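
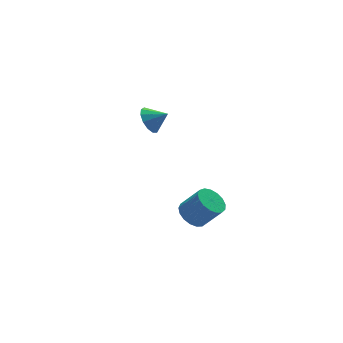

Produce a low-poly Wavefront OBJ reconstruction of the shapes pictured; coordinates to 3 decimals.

v -0.503 4.25 0.264
v 0.005 4.148 -0.52
v 0.363 3.71 0.896
v 0.144 4.614 -0.312
v 0.078 4.965 0.079
v -0.173 5.089 0.529
v -0.528 4.947 0.895
v -0.876 4.583 1.06
v -1.105 4.113 0.973
v -1.143 3.687 0.661
v -0.978 3.44 0.223
v -0.662 3.449 -0.202
v -0.296 3.713 -0.479
v -0.959 -2.501 -2.823
v -0.192 -2.565 -3.345
v 0.645 -3.184 -2.039
v -0.121 -3.119 -1.517
v -0.166 -2.158 -3.168
v 0.671 -2.776 -1.862
v -0.322 -1.829 -2.913
v 0.515 -2.447 -1.606
v -0.624 -1.653 -2.636
v 0.213 -2.272 -1.33
v -1.003 -1.672 -2.403
v -0.166 -2.291 -1.097
v -1.371 -1.881 -2.265
v -0.534 -2.5 -0.959
v -1.645 -2.232 -2.256
v -0.808 -2.85 -0.95
v -1.762 -2.644 -2.376
v -0.924 -3.263 -1.07
v -1.694 -3.024 -2.599
v -0.857 -3.642 -1.293
v -1.458 -3.283 -2.873
v -0.621 -3.902 -1.567
v -1.108 -3.364 -3.136
v -0.271 -3.982 -1.83
v -0.723 -3.247 -3.327
v 0.114 -3.865 -2.021
v -0.393 -2.958 -3.402
v 0.444 -3.577 -2.096
f 2 1 4
f 2 4 3
f 4 1 5
f 4 5 3
f 5 1 6
f 5 6 3
f 6 1 7
f 6 7 3
f 7 1 8
f 7 8 3
f 8 1 9
f 8 9 3
f 9 1 10
f 9 10 3
f 10 1 11
f 10 11 3
f 11 1 12
f 11 12 3
f 12 1 13
f 12 13 3
f 13 1 2
f 13 2 3
f 15 14 18
f 15 18 16
f 16 18 19
f 16 19 17
f 18 14 20
f 18 20 19
f 19 20 21
f 19 21 17
f 20 14 22
f 20 22 21
f 21 22 23
f 21 23 17
f 22 14 24
f 22 24 23
f 23 24 25
f 23 25 17
f 24 14 26
f 24 26 25
f 25 26 27
f 25 27 17
f 26 14 28
f 26 28 27
f 27 28 29
f 27 29 17
f 28 14 30
f 28 30 29
f 29 30 31
f 29 31 17
f 30 14 32
f 30 32 31
f 31 32 33
f 31 33 17
f 32 14 34
f 32 34 33
f 33 34 35
f 33 35 17
f 34 14 36
f 34 36 35
f 35 36 37
f 35 37 17
f 36 14 38
f 36 38 37
f 37 38 39
f 37 39 17
f 38 14 40
f 38 40 39
f 39 40 41
f 39 41 17
f 40 14 15
f 40 15 41
f 41 15 16
f 41 16 17



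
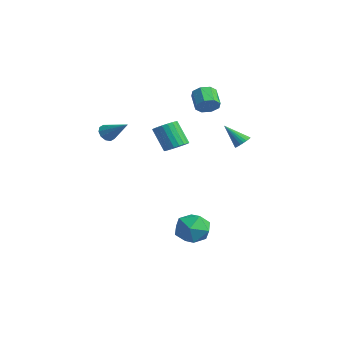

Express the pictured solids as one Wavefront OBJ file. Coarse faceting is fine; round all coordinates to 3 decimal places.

v -0.967 -4.3 2.704
v -0.624 -4.256 2.202
v 0.347 -3.7 3.656
v -0.806 -3.929 2.247
v -1.049 -3.744 2.467
v -1.262 -3.771 2.778
v -1.362 -4 3.06
v -1.311 -4.343 3.206
v -1.129 -4.67 3.161
v -0.885 -4.856 2.941
v -0.673 -4.829 2.631
v -0.573 -4.6 2.349
v -2.088 0.688 0.31
v -1.567 1.107 0.711
v -2.471 0.831 2.172
v -2.992 0.412 1.77
v -1.781 1.334 0.622
v -2.685 1.057 2.083
v -2.048 1.449 0.478
v -2.952 1.172 1.939
v -2.322 1.432 0.305
v -3.226 1.156 1.766
v -2.556 1.287 0.134
v -3.46 1.011 1.594
v -2.708 1.038 -0.008
v -3.612 0.762 1.453
v -2.754 0.729 -0.095
v -3.658 0.453 1.366
v -2.684 0.413 -0.111
v -3.588 0.136 1.35
v -2.511 0.144 -0.055
v -3.415 -0.132 1.406
v -2.265 -0.031 0.064
v -3.169 -0.307 1.525
v -1.989 -0.081 0.225
v -2.893 -0.357 1.686
v -1.729 0.002 0.402
v -2.633 -0.275 1.863
v -1.532 0.203 0.562
v -2.436 -0.073 2.023
v -1.431 0.488 0.679
v -2.334 0.212 2.139
v -1.443 0.808 0.731
v -2.347 0.532 2.192
v 2.774 2.136 2.029
v 3.239 1.91 2.217
v 1.966 1.424 3.171
v 3.234 2.094 2.328
v 3.159 2.284 2.393
v 3.025 2.451 2.403
v 2.853 2.571 2.357
v 2.669 2.625 2.26
v 2.501 2.604 2.128
v 2.375 2.512 1.981
v 2.309 2.363 1.841
v 2.314 2.179 1.73
v 2.389 1.989 1.665
v 2.523 1.821 1.655
v 2.694 1.702 1.701
v 2.878 1.648 1.798
v 3.046 1.669 1.93
v 3.173 1.761 2.077
v -2.234 2.816 3.088
v -1.951 2.417 3.669
v -2.962 2.725 4.373
v -3.246 3.124 3.792
v -1.778 2.972 3.675
v -2.789 3.28 4.379
v -1.872 3.436 3.337
v -2.883 3.744 4.041
v -2.178 3.536 2.853
v -3.189 3.845 3.557
v -2.518 3.215 2.507
v -3.529 3.523 3.211
v -2.691 2.66 2.501
v -3.702 2.968 3.205
v -2.597 2.196 2.839
v -3.608 2.504 3.543
v -2.291 2.095 3.323
v -3.302 2.404 4.027
v 1.893 -0.344 -4.402
v 2.999 -0.287 -4.769
v 2.381 -1.653 -3.131
v 3.487 -1.596 -3.498
v 3.016 -0.695 -2.925
v 2.714 0.114 -3.711
v 2.666 -2.054 -4.189
v 2.364 -1.245 -4.975
v 3.477 -1.344 -4.638
v 3.693 -0.505 -3.856
v 1.687 -1.435 -4.044
v 1.903 -0.596 -3.262
f 2 1 4
f 2 4 3
f 4 1 5
f 4 5 3
f 5 1 6
f 5 6 3
f 6 1 7
f 6 7 3
f 7 1 8
f 7 8 3
f 8 1 9
f 8 9 3
f 9 1 10
f 9 10 3
f 10 1 11
f 10 11 3
f 11 1 12
f 11 12 3
f 12 1 2
f 12 2 3
f 14 13 17
f 14 17 15
f 15 17 18
f 15 18 16
f 17 13 19
f 17 19 18
f 18 19 20
f 18 20 16
f 19 13 21
f 19 21 20
f 20 21 22
f 20 22 16
f 21 13 23
f 21 23 22
f 22 23 24
f 22 24 16
f 23 13 25
f 23 25 24
f 24 25 26
f 24 26 16
f 25 13 27
f 25 27 26
f 26 27 28
f 26 28 16
f 27 13 29
f 27 29 28
f 28 29 30
f 28 30 16
f 29 13 31
f 29 31 30
f 30 31 32
f 30 32 16
f 31 13 33
f 31 33 32
f 32 33 34
f 32 34 16
f 33 13 35
f 33 35 34
f 34 35 36
f 34 36 16
f 35 13 37
f 35 37 36
f 36 37 38
f 36 38 16
f 37 13 39
f 37 39 38
f 38 39 40
f 38 40 16
f 39 13 41
f 39 41 40
f 40 41 42
f 40 42 16
f 41 13 43
f 41 43 42
f 42 43 44
f 42 44 16
f 43 13 14
f 43 14 44
f 44 14 15
f 44 15 16
f 46 45 48
f 46 48 47
f 48 45 49
f 48 49 47
f 49 45 50
f 49 50 47
f 50 45 51
f 50 51 47
f 51 45 52
f 51 52 47
f 52 45 53
f 52 53 47
f 53 45 54
f 53 54 47
f 54 45 55
f 54 55 47
f 55 45 56
f 55 56 47
f 56 45 57
f 56 57 47
f 57 45 58
f 57 58 47
f 58 45 59
f 58 59 47
f 59 45 60
f 59 60 47
f 60 45 61
f 60 61 47
f 61 45 62
f 61 62 47
f 62 45 46
f 62 46 47
f 64 63 67
f 64 67 65
f 65 67 68
f 65 68 66
f 67 63 69
f 67 69 68
f 68 69 70
f 68 70 66
f 69 63 71
f 69 71 70
f 70 71 72
f 70 72 66
f 71 63 73
f 71 73 72
f 72 73 74
f 72 74 66
f 73 63 75
f 73 75 74
f 74 75 76
f 74 76 66
f 75 63 77
f 75 77 76
f 76 77 78
f 76 78 66
f 77 63 79
f 77 79 78
f 78 79 80
f 78 80 66
f 79 63 64
f 79 64 80
f 80 64 65
f 80 65 66
f 81 92 86
f 81 86 82
f 81 82 88
f 81 88 91
f 81 91 92
f 82 86 90
f 86 92 85
f 92 91 83
f 91 88 87
f 88 82 89
f 84 90 85
f 84 85 83
f 84 83 87
f 84 87 89
f 84 89 90
f 85 90 86
f 83 85 92
f 87 83 91
f 89 87 88
f 90 89 82



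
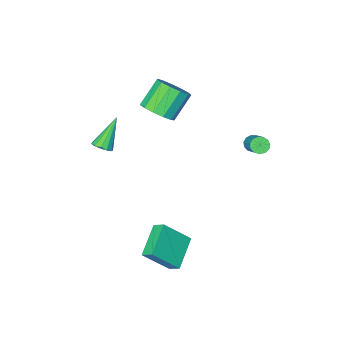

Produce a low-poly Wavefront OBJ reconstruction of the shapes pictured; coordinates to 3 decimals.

v 2.49 -3.447 0.446
v 2.818 -3.032 0.807
v 1.25 -3.913 2.114
v 2.548 -2.845 0.658
v 2.259 -2.85 0.442
v 2.044 -3.044 0.227
v 1.971 -3.366 0.082
v 2.062 -3.713 0.053
v 2.29 -3.976 0.149
v 2.581 -4.071 0.339
v 2.843 -3.968 0.563
v 2.994 -3.699 0.751
v 2.985 -3.35 0.841
v -0.517 -2.599 2.716
v 0.209 -3.175 3.27
v -1.077 -3.497 4.618
v -1.803 -2.921 4.064
v 0.264 -2.6 3.461
v -1.021 -2.922 4.809
v 0.072 -2.024 3.415
v -1.213 -2.347 4.763
v -0.308 -1.631 3.148
v -1.593 -1.954 4.495
v -0.754 -1.545 2.743
v -2.039 -1.868 4.091
v -1.125 -1.794 2.329
v -2.41 -2.116 3.677
v -1.303 -2.298 2.039
v -2.588 -2.62 3.387
v -1.232 -2.898 1.963
v -2.517 -3.22 3.311
v -0.934 -3.402 2.127
v -2.219 -3.725 3.475
v -0.504 -3.652 2.477
v -1.789 -3.974 3.825
v -0.078 -3.567 2.904
v -1.363 -3.89 4.251
v 2.97 4.27 -3.548
v 1.539 3.127 -2.719
v 2.737 4.914 -3.062
v 1.306 3.771 -2.233
v 4.274 3.669 -2.127
v 2.843 2.526 -1.298
v 4.041 4.313 -1.641
v 2.61 3.17 -0.812
v -3.484 2.377 2.427
v -3.053 2.48 2.118
v -2.506 3.866 3.344
v -2.936 3.763 3.653
v -3.277 2.659 2.016
v -2.729 4.045 3.242
v -3.566 2.748 2.044
v -3.019 4.135 3.27
v -3.829 2.72 2.194
v -3.282 4.106 3.42
v -3.983 2.582 2.418
v -3.436 3.969 3.643
v -3.978 2.38 2.644
v -3.431 3.766 3.87
v -3.816 2.176 2.802
v -3.269 3.563 4.028
v -3.548 2.036 2.841
v -3.001 3.423 4.067
v -3.26 2.005 2.748
v -2.713 3.391 3.974
v -3.043 2.091 2.554
v -2.496 3.478 3.78
v -2.966 2.268 2.319
v -2.419 3.655 3.545
f 2 1 4
f 2 4 3
f 4 1 5
f 4 5 3
f 5 1 6
f 5 6 3
f 6 1 7
f 6 7 3
f 7 1 8
f 7 8 3
f 8 1 9
f 8 9 3
f 9 1 10
f 9 10 3
f 10 1 11
f 10 11 3
f 11 1 12
f 11 12 3
f 12 1 13
f 12 13 3
f 13 1 2
f 13 2 3
f 15 14 18
f 15 18 16
f 16 18 19
f 16 19 17
f 18 14 20
f 18 20 19
f 19 20 21
f 19 21 17
f 20 14 22
f 20 22 21
f 21 22 23
f 21 23 17
f 22 14 24
f 22 24 23
f 23 24 25
f 23 25 17
f 24 14 26
f 24 26 25
f 25 26 27
f 25 27 17
f 26 14 28
f 26 28 27
f 27 28 29
f 27 29 17
f 28 14 30
f 28 30 29
f 29 30 31
f 29 31 17
f 30 14 32
f 30 32 31
f 31 32 33
f 31 33 17
f 32 14 34
f 32 34 33
f 33 34 35
f 33 35 17
f 34 14 36
f 34 36 35
f 35 36 37
f 35 37 17
f 36 14 15
f 36 15 37
f 37 15 16
f 37 16 17
f 39 41 38
f 42 39 38
f 38 41 40
f 40 42 38
f 39 45 41
f 43 39 42
f 43 45 39
f 41 45 40
f 44 42 40
f 40 45 44
f 44 43 42
f 45 43 44
f 47 46 50
f 47 50 48
f 48 50 51
f 48 51 49
f 50 46 52
f 50 52 51
f 51 52 53
f 51 53 49
f 52 46 54
f 52 54 53
f 53 54 55
f 53 55 49
f 54 46 56
f 54 56 55
f 55 56 57
f 55 57 49
f 56 46 58
f 56 58 57
f 57 58 59
f 57 59 49
f 58 46 60
f 58 60 59
f 59 60 61
f 59 61 49
f 60 46 62
f 60 62 61
f 61 62 63
f 61 63 49
f 62 46 64
f 62 64 63
f 63 64 65
f 63 65 49
f 64 46 66
f 64 66 65
f 65 66 67
f 65 67 49
f 66 46 68
f 66 68 67
f 67 68 69
f 67 69 49
f 68 46 47
f 68 47 69
f 69 47 48
f 69 48 49



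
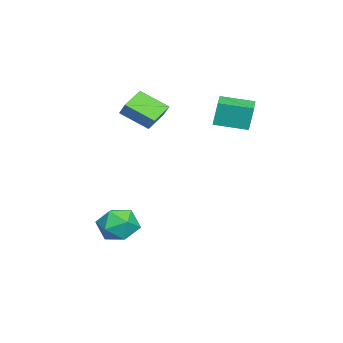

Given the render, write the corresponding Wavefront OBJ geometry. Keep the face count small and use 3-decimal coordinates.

v 2.882 -0.481 -3.504
v 3.749 -1.106 -4.023
v 2.191 -2.094 -2.717
v 3.058 -2.719 -3.236
v 3.315 -1.962 -2.357
v 3.742 -0.965 -2.843
v 2.198 -2.235 -3.897
v 2.625 -1.238 -4.383
v 3.326 -2.189 -4.266
v 4.017 -2.021 -3.314
v 1.923 -1.179 -3.426
v 2.614 -1.011 -2.474
v -4.214 -0.784 1.806
v -4.366 -2.362 2.779
v -3.715 -0.37 2.554
v -3.867 -1.948 3.528
v -2.873 -1.292 1.192
v -3.025 -2.87 2.166
v -2.374 -0.878 1.941
v -2.526 -2.456 2.914
v -4.065 1.949 1.857
v -4.109 2.202 3.324
v -4.261 3.771 1.537
v -4.305 4.024 3.004
v -2.355 2.136 1.876
v -2.399 2.389 3.343
v -2.551 3.958 1.556
v -2.595 4.211 3.023
f 1 12 6
f 1 6 2
f 1 2 8
f 1 8 11
f 1 11 12
f 2 6 10
f 6 12 5
f 12 11 3
f 11 8 7
f 8 2 9
f 4 10 5
f 4 5 3
f 4 3 7
f 4 7 9
f 4 9 10
f 5 10 6
f 3 5 12
f 7 3 11
f 9 7 8
f 10 9 2
f 14 16 13
f 17 14 13
f 13 16 15
f 15 17 13
f 14 20 16
f 18 14 17
f 18 20 14
f 16 20 15
f 19 17 15
f 15 20 19
f 19 18 17
f 20 18 19
f 22 24 21
f 25 22 21
f 21 24 23
f 23 25 21
f 22 28 24
f 26 22 25
f 26 28 22
f 24 28 23
f 27 25 23
f 23 28 27
f 27 26 25
f 28 26 27



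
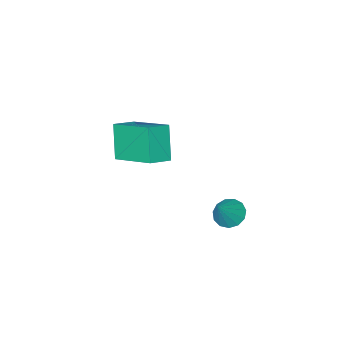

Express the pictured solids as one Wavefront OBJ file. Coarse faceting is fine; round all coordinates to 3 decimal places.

v 2.756 -2.225 -0.7
v 2.538 -0.464 0.133
v 1.896 -2.205 -0.966
v 1.678 -0.445 -0.133
v 3.162 -1.575 -1.967
v 2.944 0.185 -1.134
v 2.302 -1.556 -2.233
v 2.084 0.205 -1.4
v 1.664 2.888 -2.604
v 1.974 2.387 -2.718
v 2.376 3.132 -1.736
v 2.116 2.632 -2.904
v 2.115 2.957 -2.994
v 1.97 3.261 -2.961
v 1.727 3.446 -2.814
v 1.465 3.454 -2.601
v 1.266 3.282 -2.389
v 1.193 2.984 -2.245
v 1.269 2.656 -2.216
v 1.471 2.402 -2.309
v 1.734 2.301 -2.497
f 2 4 1
f 5 2 1
f 1 4 3
f 3 5 1
f 2 8 4
f 6 2 5
f 6 8 2
f 4 8 3
f 7 5 3
f 3 8 7
f 7 6 5
f 8 6 7
f 10 9 12
f 10 12 11
f 12 9 13
f 12 13 11
f 13 9 14
f 13 14 11
f 14 9 15
f 14 15 11
f 15 9 16
f 15 16 11
f 16 9 17
f 16 17 11
f 17 9 18
f 17 18 11
f 18 9 19
f 18 19 11
f 19 9 20
f 19 20 11
f 20 9 21
f 20 21 11
f 21 9 10
f 21 10 11



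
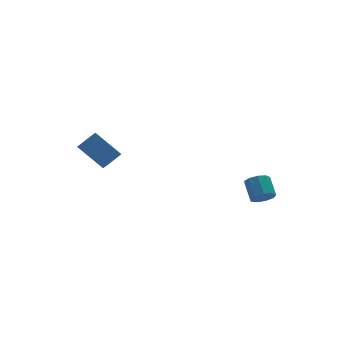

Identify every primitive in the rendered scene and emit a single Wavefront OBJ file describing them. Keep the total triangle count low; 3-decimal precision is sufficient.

v -3.443 -0.21 1.133
v -3.645 -1.001 1.793
v -4.16 0.796 2.118
v -4.362 0.005 2.778
v -2.678 -0.065 1.542
v -2.88 -0.856 2.202
v -3.395 0.941 2.527
v -3.597 0.15 3.187
v 2.051 -4.355 -0.032
v 2.597 -4.336 -0.227
v 2.776 -3.506 0.357
v 2.229 -3.525 0.552
v 2.361 -4.119 -0.461
v 2.54 -3.29 0.122
v 1.98 -4.013 -0.496
v 2.159 -3.184 0.088
v 1.632 -4.067 -0.313
v 1.811 -3.237 0.271
v 1.48 -4.255 0.002
v 1.659 -3.426 0.586
v 1.595 -4.49 0.3
v 1.774 -3.661 0.884
v 1.922 -4.662 0.443
v 2.101 -3.832 1.027
v 2.31 -4.69 0.364
v 2.489 -3.86 0.948
v 2.576 -4.561 0.099
v 2.755 -3.731 0.683
f 2 4 1
f 5 2 1
f 1 4 3
f 3 5 1
f 2 8 4
f 6 2 5
f 6 8 2
f 4 8 3
f 7 5 3
f 3 8 7
f 7 6 5
f 8 6 7
f 10 9 13
f 10 13 11
f 11 13 14
f 11 14 12
f 13 9 15
f 13 15 14
f 14 15 16
f 14 16 12
f 15 9 17
f 15 17 16
f 16 17 18
f 16 18 12
f 17 9 19
f 17 19 18
f 18 19 20
f 18 20 12
f 19 9 21
f 19 21 20
f 20 21 22
f 20 22 12
f 21 9 23
f 21 23 22
f 22 23 24
f 22 24 12
f 23 9 25
f 23 25 24
f 24 25 26
f 24 26 12
f 25 9 27
f 25 27 26
f 26 27 28
f 26 28 12
f 27 9 10
f 27 10 28
f 28 10 11
f 28 11 12



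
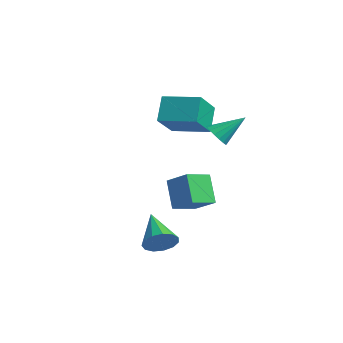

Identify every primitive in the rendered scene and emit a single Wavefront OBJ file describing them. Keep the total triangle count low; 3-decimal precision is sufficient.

v 3.096 0.496 2.094
v 3.761 0.438 1.852
v 3.584 1.724 3.146
v 3.62 0.67 1.647
v 3.359 0.861 1.545
v 3.037 0.969 1.568
v 2.729 0.968 1.712
v 2.505 0.859 1.943
v 2.417 0.667 2.208
v 2.484 0.435 2.448
v 2.691 0.218 2.606
v 2.991 0.063 2.647
v 3.315 0.008 2.561
v 3.589 0.065 2.368
v 3.75 0.22 2.112
v 3.17 -2.458 -4.014
v 3.67 -2.124 -3.385
v 1.47 -2.002 -2.906
v 3.569 -1.755 -3.692
v 3.341 -1.61 -4.101
v 3.06 -1.734 -4.482
v 2.813 -2.088 -4.715
v 2.68 -2.56 -4.725
v 2.702 -2.999 -4.509
v 2.873 -3.267 -4.136
v 3.139 -3.278 -3.724
v 3.414 -3.029 -3.404
v 3.612 -2.599 -3.278
v 1.621 -1.249 -0.878
v 2.862 -0.917 -0.144
v 1.456 0.064 -1.192
v 2.698 0.396 -0.459
v 2.522 -1.476 -2.301
v 3.764 -1.144 -1.568
v 2.358 -0.163 -2.616
v 3.599 0.169 -1.882
v -3.888 2.443 1.681
v -2.875 1.051 2.866
v -2.345 3.705 1.846
v -1.332 2.313 3.03
v -3.228 1.807 0.37
v -2.215 0.415 1.554
v -1.685 3.069 0.534
v -0.672 1.677 1.719
f 2 1 4
f 2 4 3
f 4 1 5
f 4 5 3
f 5 1 6
f 5 6 3
f 6 1 7
f 6 7 3
f 7 1 8
f 7 8 3
f 8 1 9
f 8 9 3
f 9 1 10
f 9 10 3
f 10 1 11
f 10 11 3
f 11 1 12
f 11 12 3
f 12 1 13
f 12 13 3
f 13 1 14
f 13 14 3
f 14 1 15
f 14 15 3
f 15 1 2
f 15 2 3
f 17 16 19
f 17 19 18
f 19 16 20
f 19 20 18
f 20 16 21
f 20 21 18
f 21 16 22
f 21 22 18
f 22 16 23
f 22 23 18
f 23 16 24
f 23 24 18
f 24 16 25
f 24 25 18
f 25 16 26
f 25 26 18
f 26 16 27
f 26 27 18
f 27 16 28
f 27 28 18
f 28 16 17
f 28 17 18
f 30 32 29
f 33 30 29
f 29 32 31
f 31 33 29
f 30 36 32
f 34 30 33
f 34 36 30
f 32 36 31
f 35 33 31
f 31 36 35
f 35 34 33
f 36 34 35
f 38 40 37
f 41 38 37
f 37 40 39
f 39 41 37
f 38 44 40
f 42 38 41
f 42 44 38
f 40 44 39
f 43 41 39
f 39 44 43
f 43 42 41
f 44 42 43



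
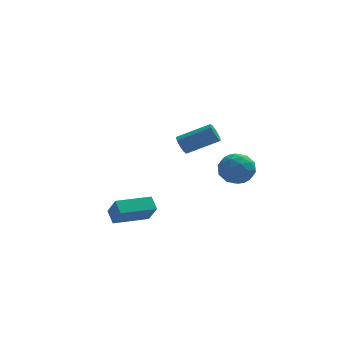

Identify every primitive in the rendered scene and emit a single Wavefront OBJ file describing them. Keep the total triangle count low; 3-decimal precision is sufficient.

v 1.633 -2.852 2.006
v 2.394 -3.544 1.666
v 0.826 -4.156 2.854
v 1.587 -4.848 2.514
v 1.836 -4.081 3.238
v 2.335 -3.276 2.714
v 0.885 -4.424 1.806
v 1.384 -3.619 1.282
v 1.932 -4.516 1.543
v 2.519 -4.304 2.428
v 0.701 -3.396 2.092
v 1.288 -3.184 2.977
v 2.084 -3.084 1.761
v 1.136 -4.616 2.759
v 1.282 -4.166 3.184
v 1.729 -4.573 2.984
v 2.05 -2.926 2.377
v 2.497 -3.333 2.177
v 2.169 -3.648 3.101
v 0.723 -4.367 2.343
v 1.17 -4.774 2.143
v 1.491 -3.127 1.536
v 1.938 -3.534 1.336
v 1.051 -4.052 1.419
v 2.26 -4.061 1.489
v 1.786 -4.828 1.988
v 1.373 -4.579 1.572
v 1.666 -4.105 1.264
v 2.605 -3.937 2.009
v 2.131 -4.703 2.508
v 2.277 -4.253 2.933
v 2.571 -3.779 2.625
v 2.334 -4.508 1.937
v 1.089 -2.997 2.012
v 0.615 -3.763 2.511
v 0.649 -3.921 1.895
v 0.943 -3.447 1.587
v 1.434 -2.872 2.532
v 0.96 -3.639 3.031
v 1.554 -3.595 3.256
v 1.847 -3.121 2.948
v 0.886 -3.192 2.583
v -4.533 -4.091 -0.695
v -4.771 -3.348 -0.172
v -4.922 -3.409 -1.842
v -5.16 -2.665 -1.318
v -2.56 -3.315 -0.902
v -2.798 -2.571 -0.378
v -2.949 -2.632 -2.048
v -3.187 -1.889 -1.525
v -0.633 3.638 0.252
v -0.39 3.265 -0.249
v 1.536 3.209 0.727
v 1.293 3.582 1.228
v -0.33 3.71 -0.341
v 1.596 3.653 0.635
v -0.412 4.121 -0.156
v 1.514 4.065 0.82
v -0.597 4.306 0.22
v 1.329 4.25 1.196
v -0.799 4.179 0.611
v 1.127 4.123 1.587
v -0.923 3.799 0.834
v 1.003 3.742 1.81
v -0.912 3.343 0.785
v 1.014 3.287 1.761
v -0.77 3.026 0.487
v 1.156 2.969 1.463
v -0.564 2.995 0.078
v 1.362 2.938 1.054
f 1 38 17
f 38 12 41
f 17 41 6
f 38 41 17
f 1 17 13
f 17 6 18
f 13 18 2
f 17 18 13
f 1 13 22
f 13 2 23
f 22 23 8
f 13 23 22
f 1 22 34
f 22 8 37
f 34 37 11
f 22 37 34
f 1 34 38
f 34 11 42
f 38 42 12
f 34 42 38
f 2 18 29
f 18 6 32
f 29 32 10
f 18 32 29
f 6 41 19
f 41 12 40
f 19 40 5
f 41 40 19
f 12 42 39
f 42 11 35
f 39 35 3
f 42 35 39
f 11 37 36
f 37 8 24
f 36 24 7
f 37 24 36
f 8 23 28
f 23 2 25
f 28 25 9
f 23 25 28
f 4 30 16
f 30 10 31
f 16 31 5
f 30 31 16
f 4 16 14
f 16 5 15
f 14 15 3
f 16 15 14
f 4 14 21
f 14 3 20
f 21 20 7
f 14 20 21
f 4 21 26
f 21 7 27
f 26 27 9
f 21 27 26
f 4 26 30
f 26 9 33
f 30 33 10
f 26 33 30
f 5 31 19
f 31 10 32
f 19 32 6
f 31 32 19
f 3 15 39
f 15 5 40
f 39 40 12
f 15 40 39
f 7 20 36
f 20 3 35
f 36 35 11
f 20 35 36
f 9 27 28
f 27 7 24
f 28 24 8
f 27 24 28
f 10 33 29
f 33 9 25
f 29 25 2
f 33 25 29
f 44 46 43
f 47 44 43
f 43 46 45
f 45 47 43
f 44 50 46
f 48 44 47
f 48 50 44
f 46 50 45
f 49 47 45
f 45 50 49
f 49 48 47
f 50 48 49
f 52 51 55
f 52 55 53
f 53 55 56
f 53 56 54
f 55 51 57
f 55 57 56
f 56 57 58
f 56 58 54
f 57 51 59
f 57 59 58
f 58 59 60
f 58 60 54
f 59 51 61
f 59 61 60
f 60 61 62
f 60 62 54
f 61 51 63
f 61 63 62
f 62 63 64
f 62 64 54
f 63 51 65
f 63 65 64
f 64 65 66
f 64 66 54
f 65 51 67
f 65 67 66
f 66 67 68
f 66 68 54
f 67 51 69
f 67 69 68
f 68 69 70
f 68 70 54
f 69 51 52
f 69 52 70
f 70 52 53
f 70 53 54



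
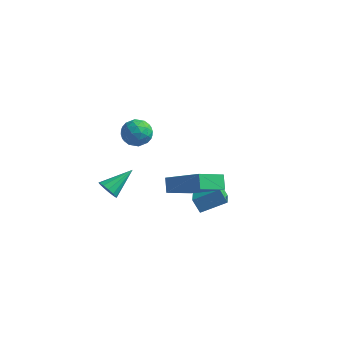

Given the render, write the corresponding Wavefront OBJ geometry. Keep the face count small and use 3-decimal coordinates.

v -1.435 3.407 -3.704
v -0.908 2.33 -3.256
v -0.313 4.224 -3.06
v 0.213 3.147 -2.611
v -0.953 3.333 -4.449
v -0.427 2.256 -4
v 0.168 4.15 -3.804
v 0.695 3.073 -3.356
v -1.012 -0.322 0.358
v 0.843 -0.395 1.404
v -0.44 1.185 -0.551
v 1.415 1.112 0.495
v -0.675 -0.832 -0.275
v 1.18 -0.905 0.771
v -0.103 0.675 -1.184
v 1.752 0.602 -0.138
v -4.022 -0.723 -1.45
v -3.538 -0.702 -1.868
v -3.378 0.643 -0.63
v -3.799 -0.495 -2.005
v -4.132 -0.362 -1.967
v -4.43 -0.343 -1.764
v -4.598 -0.445 -1.462
v -4.584 -0.635 -1.156
v -4.391 -0.854 -0.944
v -4.081 -1.031 -0.892
v -3.753 -1.11 -1.018
v -3.51 -1.067 -1.281
v -3.43 -0.915 -1.598
v -2.942 0.438 3.371
v -2.156 0.198 3.55
v -3.084 -0.638 2.55
v -2.298 -0.878 2.729
v -2.896 -0.921 3.32
v -2.807 -0.256 3.827
v -2.433 -0.184 2.273
v -2.344 0.481 2.78
v -1.841 -0.187 2.871
v -2.127 -0.642 3.518
v -3.113 0.202 2.582
v -3.399 -0.253 3.229
v -2.536 0.413 3.532
v -2.704 -0.853 2.568
v -3.055 -0.878 2.915
v -2.593 -1.019 3.02
v -2.919 0.146 3.695
v -2.457 0.005 3.8
v -2.892 -0.653 3.665
v -2.783 -0.445 2.3
v -2.321 -0.586 2.405
v -2.647 0.579 3.08
v -2.185 0.438 3.185
v -2.348 0.213 2.435
v -1.889 0.045 3.239
v -1.973 -0.588 2.756
v -2.052 -0.18 2.488
v -2 0.211 2.786
v -2.057 -0.223 3.619
v -2.141 -0.855 3.136
v -2.492 -0.88 3.484
v -2.441 -0.489 3.782
v -1.872 -0.449 3.22
v -3.099 0.415 2.964
v -3.183 -0.217 2.481
v -2.799 0.049 2.318
v -2.748 0.44 2.616
v -3.267 0.148 3.344
v -3.351 -0.485 2.861
v -3.24 -0.651 3.314
v -3.188 -0.26 3.612
v -3.368 0.009 2.88
f 2 4 1
f 5 2 1
f 1 4 3
f 3 5 1
f 2 8 4
f 6 2 5
f 6 8 2
f 4 8 3
f 7 5 3
f 3 8 7
f 7 6 5
f 8 6 7
f 10 12 9
f 13 10 9
f 9 12 11
f 11 13 9
f 10 16 12
f 14 10 13
f 14 16 10
f 12 16 11
f 15 13 11
f 11 16 15
f 15 14 13
f 16 14 15
f 18 17 20
f 18 20 19
f 20 17 21
f 20 21 19
f 21 17 22
f 21 22 19
f 22 17 23
f 22 23 19
f 23 17 24
f 23 24 19
f 24 17 25
f 24 25 19
f 25 17 26
f 25 26 19
f 26 17 27
f 26 27 19
f 27 17 28
f 27 28 19
f 28 17 29
f 28 29 19
f 29 17 18
f 29 18 19
f 30 67 46
f 67 41 70
f 46 70 35
f 67 70 46
f 30 46 42
f 46 35 47
f 42 47 31
f 46 47 42
f 30 42 51
f 42 31 52
f 51 52 37
f 42 52 51
f 30 51 63
f 51 37 66
f 63 66 40
f 51 66 63
f 30 63 67
f 63 40 71
f 67 71 41
f 63 71 67
f 31 47 58
f 47 35 61
f 58 61 39
f 47 61 58
f 35 70 48
f 70 41 69
f 48 69 34
f 70 69 48
f 41 71 68
f 71 40 64
f 68 64 32
f 71 64 68
f 40 66 65
f 66 37 53
f 65 53 36
f 66 53 65
f 37 52 57
f 52 31 54
f 57 54 38
f 52 54 57
f 33 59 45
f 59 39 60
f 45 60 34
f 59 60 45
f 33 45 43
f 45 34 44
f 43 44 32
f 45 44 43
f 33 43 50
f 43 32 49
f 50 49 36
f 43 49 50
f 33 50 55
f 50 36 56
f 55 56 38
f 50 56 55
f 33 55 59
f 55 38 62
f 59 62 39
f 55 62 59
f 34 60 48
f 60 39 61
f 48 61 35
f 60 61 48
f 32 44 68
f 44 34 69
f 68 69 41
f 44 69 68
f 36 49 65
f 49 32 64
f 65 64 40
f 49 64 65
f 38 56 57
f 56 36 53
f 57 53 37
f 56 53 57
f 39 62 58
f 62 38 54
f 58 54 31
f 62 54 58



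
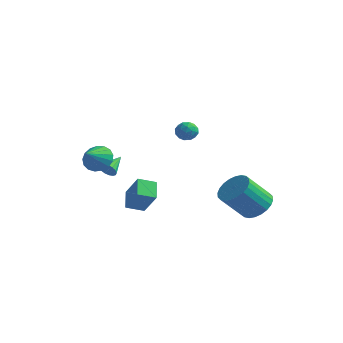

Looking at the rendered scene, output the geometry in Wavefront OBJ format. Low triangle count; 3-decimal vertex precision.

v -0.562 -2.314 -2.615
v -1.195 -1.508 -1.935
v -1.585 -2.039 -3.894
v -2.218 -1.233 -3.213
v 0.058 -1.547 -2.947
v -0.575 -0.741 -2.266
v -0.965 -1.272 -4.225
v -1.598 -0.466 -3.545
v 0.733 0.619 1.427
v 1.282 0.318 1.29
v 0.258 -0.298 1.53
v 0.807 -0.599 1.393
v 0.746 -0.28 1.946
v 1.039 0.287 1.882
v 0.501 -0.267 0.938
v 0.794 0.3 0.874
v 1.139 -0.229 0.987
v 1.29 -0.237 1.61
v 0.25 0.257 1.21
v 0.401 0.249 1.833
v 1.049 0.549 1.349
v 0.491 -0.529 1.471
v 0.454 -0.342 1.796
v 0.778 -0.518 1.715
v 0.906 0.53 1.698
v 1.229 0.354 1.617
v 0.914 0.002 2.003
v 0.311 -0.334 1.203
v 0.634 -0.51 1.122
v 0.762 0.538 1.105
v 1.086 0.362 1.024
v 0.626 0.018 0.817
v 1.288 0.051 1.091
v 1.009 -0.488 1.151
v 0.829 -0.293 0.884
v 1.001 0.04 0.846
v 1.377 0.046 1.457
v 1.098 -0.493 1.518
v 1.062 -0.306 1.843
v 1.234 0.027 1.805
v 1.293 -0.276 1.279
v 0.442 0.513 1.302
v 0.163 -0.026 1.363
v 0.306 -0.007 1.015
v 0.478 0.326 0.977
v 0.531 0.508 1.669
v 0.252 -0.031 1.729
v 0.539 -0.02 1.974
v 0.711 0.313 1.936
v 0.247 0.296 1.541
v 3.157 2.858 -4.125
v 3.785 3.333 -3.46
v 3.15 2.117 -1.991
v 2.523 1.642 -2.655
v 3.45 3.553 -3.423
v 2.816 2.337 -1.954
v 3.071 3.667 -3.493
v 2.437 2.451 -2.023
v 2.705 3.657 -3.658
v 2.071 2.441 -2.189
v 2.408 3.526 -3.895
v 1.773 2.311 -2.426
v 2.225 3.294 -4.167
v 1.59 2.078 -2.697
v 2.184 2.995 -4.432
v 1.549 1.779 -2.963
v 2.291 2.675 -4.651
v 1.656 1.459 -3.181
v 2.53 2.383 -4.789
v 1.895 1.167 -3.32
v 2.864 2.163 -4.826
v 2.23 0.947 -3.357
v 3.243 2.049 -4.757
v 2.609 0.833 -3.287
v 3.609 2.059 -4.591
v 2.975 0.843 -3.122
v 3.907 2.189 -4.354
v 3.272 0.974 -2.885
v 4.09 2.422 -4.083
v 3.455 1.206 -2.613
v 4.131 2.721 -3.817
v 3.496 1.505 -2.348
v 4.024 3.041 -3.599
v 3.389 1.825 -2.129
v -3.605 -1.788 -0.987
v -2.867 -1.437 -0.662
v -3.375 -2.992 -0.213
v -3.165 -1.318 -0.388
v -3.563 -1.307 -0.252
v -3.971 -1.406 -0.284
v -4.295 -1.592 -0.478
v -4.462 -1.824 -0.788
v -4.432 -2.047 -1.143
v -4.213 -2.211 -1.464
v -3.854 -2.278 -1.675
v -3.439 -2.233 -1.728
v -3.062 -2.086 -1.612
v -2.809 -1.871 -1.353
v -2.739 -1.636 -1.01
v -3.492 -1.157 -1.948
v -3.108 -0.966 -2.293
v -3.548 -0.003 -1.372
v -3.335 -0.915 -2.416
v -3.598 -0.92 -2.433
v -3.836 -0.979 -2.338
v -3.996 -1.079 -2.154
v -4.04 -1.196 -1.922
v -3.958 -1.305 -1.697
v -3.77 -1.379 -1.529
v -3.518 -1.403 -1.457
v -3.26 -1.37 -1.497
v -3.055 -1.288 -1.641
v -2.95 -1.176 -1.855
v -2.969 -1.06 -2.09
f 2 4 1
f 5 2 1
f 1 4 3
f 3 5 1
f 2 8 4
f 6 2 5
f 6 8 2
f 4 8 3
f 7 5 3
f 3 8 7
f 7 6 5
f 8 6 7
f 9 46 25
f 46 20 49
f 25 49 14
f 46 49 25
f 9 25 21
f 25 14 26
f 21 26 10
f 25 26 21
f 9 21 30
f 21 10 31
f 30 31 16
f 21 31 30
f 9 30 42
f 30 16 45
f 42 45 19
f 30 45 42
f 9 42 46
f 42 19 50
f 46 50 20
f 42 50 46
f 10 26 37
f 26 14 40
f 37 40 18
f 26 40 37
f 14 49 27
f 49 20 48
f 27 48 13
f 49 48 27
f 20 50 47
f 50 19 43
f 47 43 11
f 50 43 47
f 19 45 44
f 45 16 32
f 44 32 15
f 45 32 44
f 16 31 36
f 31 10 33
f 36 33 17
f 31 33 36
f 12 38 24
f 38 18 39
f 24 39 13
f 38 39 24
f 12 24 22
f 24 13 23
f 22 23 11
f 24 23 22
f 12 22 29
f 22 11 28
f 29 28 15
f 22 28 29
f 12 29 34
f 29 15 35
f 34 35 17
f 29 35 34
f 12 34 38
f 34 17 41
f 38 41 18
f 34 41 38
f 13 39 27
f 39 18 40
f 27 40 14
f 39 40 27
f 11 23 47
f 23 13 48
f 47 48 20
f 23 48 47
f 15 28 44
f 28 11 43
f 44 43 19
f 28 43 44
f 17 35 36
f 35 15 32
f 36 32 16
f 35 32 36
f 18 41 37
f 41 17 33
f 37 33 10
f 41 33 37
f 52 51 55
f 52 55 53
f 53 55 56
f 53 56 54
f 55 51 57
f 55 57 56
f 56 57 58
f 56 58 54
f 57 51 59
f 57 59 58
f 58 59 60
f 58 60 54
f 59 51 61
f 59 61 60
f 60 61 62
f 60 62 54
f 61 51 63
f 61 63 62
f 62 63 64
f 62 64 54
f 63 51 65
f 63 65 64
f 64 65 66
f 64 66 54
f 65 51 67
f 65 67 66
f 66 67 68
f 66 68 54
f 67 51 69
f 67 69 68
f 68 69 70
f 68 70 54
f 69 51 71
f 69 71 70
f 70 71 72
f 70 72 54
f 71 51 73
f 71 73 72
f 72 73 74
f 72 74 54
f 73 51 75
f 73 75 74
f 74 75 76
f 74 76 54
f 75 51 77
f 75 77 76
f 76 77 78
f 76 78 54
f 77 51 79
f 77 79 78
f 78 79 80
f 78 80 54
f 79 51 81
f 79 81 80
f 80 81 82
f 80 82 54
f 81 51 83
f 81 83 82
f 82 83 84
f 82 84 54
f 83 51 52
f 83 52 84
f 84 52 53
f 84 53 54
f 86 85 88
f 86 88 87
f 88 85 89
f 88 89 87
f 89 85 90
f 89 90 87
f 90 85 91
f 90 91 87
f 91 85 92
f 91 92 87
f 92 85 93
f 92 93 87
f 93 85 94
f 93 94 87
f 94 85 95
f 94 95 87
f 95 85 96
f 95 96 87
f 96 85 97
f 96 97 87
f 97 85 98
f 97 98 87
f 98 85 99
f 98 99 87
f 99 85 86
f 99 86 87
f 101 100 103
f 101 103 102
f 103 100 104
f 103 104 102
f 104 100 105
f 104 105 102
f 105 100 106
f 105 106 102
f 106 100 107
f 106 107 102
f 107 100 108
f 107 108 102
f 108 100 109
f 108 109 102
f 109 100 110
f 109 110 102
f 110 100 111
f 110 111 102
f 111 100 112
f 111 112 102
f 112 100 113
f 112 113 102
f 113 100 114
f 113 114 102
f 114 100 101
f 114 101 102



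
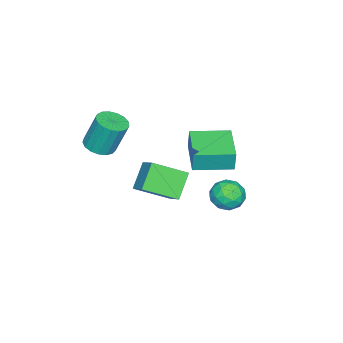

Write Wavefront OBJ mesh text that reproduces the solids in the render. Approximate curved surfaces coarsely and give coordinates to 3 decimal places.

v 0.225 4.503 -0.327
v 1.152 4.691 -0.33
v 0.528 3.009 -0.19
v 1.455 3.197 -0.193
v 0.922 3.456 0.545
v 0.735 4.38 0.46
v 0.945 3.32 -0.98
v 0.758 4.244 -1.065
v 1.597 3.96 -0.734
v 1.583 4.044 0.209
v 0.097 3.656 -0.729
v 0.083 3.74 0.214
v 0.662 4.728 -0.341
v 1.018 2.972 -0.179
v 0.705 3.124 0.254
v 1.25 3.234 0.253
v 0.416 4.545 0.124
v 0.962 4.656 0.122
v 0.827 3.93 0.636
v 0.718 3.044 -0.642
v 1.264 3.155 -0.644
v 0.43 4.466 -0.773
v 0.975 4.576 -0.774
v 0.853 3.77 -1.156
v 1.469 4.409 -0.58
v 1.647 3.531 -0.499
v 1.347 3.603 -0.962
v 1.237 4.146 -1.012
v 1.46 4.459 -0.026
v 1.639 3.58 0.055
v 1.325 3.733 0.489
v 1.215 4.275 0.439
v 1.722 4.029 -0.263
v 0.041 4.12 -0.575
v 0.22 3.241 -0.494
v 0.465 3.425 -0.959
v 0.355 3.967 -1.009
v 0.033 4.169 -0.021
v 0.211 3.291 0.06
v 0.443 3.554 0.492
v 0.333 4.097 0.442
v -0.042 3.671 -0.257
v -0.506 3.278 2.3
v -0.434 3.381 3.443
v 1.238 4.374 2.091
v 1.309 4.478 3.234
v 0.571 1.582 2.386
v 0.642 1.686 3.529
v 2.314 2.679 2.177
v 2.386 2.782 3.32
v 1.671 -2.682 1.726
v 2.181 -2.012 1.552
v 1.959 -1.368 3.379
v 1.449 -2.038 3.554
v 1.804 -1.876 1.458
v 1.582 -1.232 3.285
v 1.397 -1.924 1.426
v 1.175 -1.28 3.253
v 1.052 -2.146 1.462
v 0.83 -1.502 3.289
v 0.849 -2.491 1.559
v 0.627 -1.847 3.386
v 0.835 -2.88 1.695
v 0.613 -2.236 3.522
v 1.012 -3.223 1.837
v 0.79 -2.579 3.664
v 1.34 -3.442 1.954
v 1.118 -2.798 3.781
v 1.744 -3.487 2.019
v 1.522 -2.843 3.846
v 2.131 -3.348 2.017
v 1.909 -2.704 3.844
v 2.413 -3.056 1.949
v 2.191 -2.412 3.776
v 2.525 -2.679 1.829
v 2.303 -2.034 3.656
v 2.441 -2.302 1.686
v 2.219 -1.658 3.513
v -1.693 -2.099 -1.657
v -0.907 -1.16 -0.826
v -2.649 -0.515 -2.541
v -1.862 0.424 -1.71
v -0.498 -2.044 -2.85
v 0.289 -1.105 -2.019
v -1.453 -0.46 -3.734
v -0.667 0.479 -2.903
f 1 38 17
f 38 12 41
f 17 41 6
f 38 41 17
f 1 17 13
f 17 6 18
f 13 18 2
f 17 18 13
f 1 13 22
f 13 2 23
f 22 23 8
f 13 23 22
f 1 22 34
f 22 8 37
f 34 37 11
f 22 37 34
f 1 34 38
f 34 11 42
f 38 42 12
f 34 42 38
f 2 18 29
f 18 6 32
f 29 32 10
f 18 32 29
f 6 41 19
f 41 12 40
f 19 40 5
f 41 40 19
f 12 42 39
f 42 11 35
f 39 35 3
f 42 35 39
f 11 37 36
f 37 8 24
f 36 24 7
f 37 24 36
f 8 23 28
f 23 2 25
f 28 25 9
f 23 25 28
f 4 30 16
f 30 10 31
f 16 31 5
f 30 31 16
f 4 16 14
f 16 5 15
f 14 15 3
f 16 15 14
f 4 14 21
f 14 3 20
f 21 20 7
f 14 20 21
f 4 21 26
f 21 7 27
f 26 27 9
f 21 27 26
f 4 26 30
f 26 9 33
f 30 33 10
f 26 33 30
f 5 31 19
f 31 10 32
f 19 32 6
f 31 32 19
f 3 15 39
f 15 5 40
f 39 40 12
f 15 40 39
f 7 20 36
f 20 3 35
f 36 35 11
f 20 35 36
f 9 27 28
f 27 7 24
f 28 24 8
f 27 24 28
f 10 33 29
f 33 9 25
f 29 25 2
f 33 25 29
f 44 46 43
f 47 44 43
f 43 46 45
f 45 47 43
f 44 50 46
f 48 44 47
f 48 50 44
f 46 50 45
f 49 47 45
f 45 50 49
f 49 48 47
f 50 48 49
f 52 51 55
f 52 55 53
f 53 55 56
f 53 56 54
f 55 51 57
f 55 57 56
f 56 57 58
f 56 58 54
f 57 51 59
f 57 59 58
f 58 59 60
f 58 60 54
f 59 51 61
f 59 61 60
f 60 61 62
f 60 62 54
f 61 51 63
f 61 63 62
f 62 63 64
f 62 64 54
f 63 51 65
f 63 65 64
f 64 65 66
f 64 66 54
f 65 51 67
f 65 67 66
f 66 67 68
f 66 68 54
f 67 51 69
f 67 69 68
f 68 69 70
f 68 70 54
f 69 51 71
f 69 71 70
f 70 71 72
f 70 72 54
f 71 51 73
f 71 73 72
f 72 73 74
f 72 74 54
f 73 51 75
f 73 75 74
f 74 75 76
f 74 76 54
f 75 51 77
f 75 77 76
f 76 77 78
f 76 78 54
f 77 51 52
f 77 52 78
f 78 52 53
f 78 53 54
f 80 82 79
f 83 80 79
f 79 82 81
f 81 83 79
f 80 86 82
f 84 80 83
f 84 86 80
f 82 86 81
f 85 83 81
f 81 86 85
f 85 84 83
f 86 84 85



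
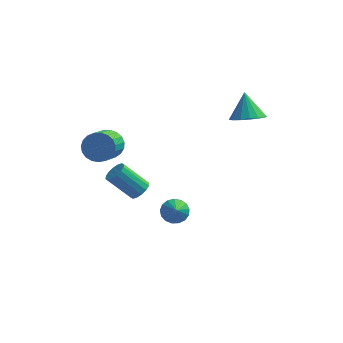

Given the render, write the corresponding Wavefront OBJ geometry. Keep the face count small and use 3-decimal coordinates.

v -3.797 -3.097 2.611
v -2.986 -3.437 2.179
v -3.151 -5.023 3.118
v -3.963 -4.683 3.549
v -2.835 -3.256 2.511
v -3.001 -4.842 3.45
v -2.851 -3.048 2.861
v -3.017 -4.633 3.8
v -3.031 -2.847 3.167
v -3.196 -4.433 4.106
v -3.343 -2.691 3.377
v -3.508 -4.276 4.316
v -3.733 -2.604 3.455
v -3.899 -4.189 4.394
v -4.135 -2.603 3.386
v -4.3 -4.188 4.325
v -4.478 -2.687 3.184
v -4.644 -4.272 4.122
v -4.704 -2.842 2.882
v -4.869 -4.428 3.821
v -4.773 -3.041 2.533
v -4.938 -4.627 3.472
v -4.673 -3.25 2.198
v -4.838 -4.836 3.137
v -4.422 -3.433 1.934
v -4.587 -5.018 2.873
v -4.063 -3.557 1.787
v -4.228 -5.143 2.726
v -3.658 -3.602 1.782
v -3.823 -5.188 2.721
v -3.277 -3.56 1.921
v -3.442 -5.145 2.86
v -0.264 -1.742 -3.842
v 0.066 -2.242 -4.445
v -0.036 -2.538 -3.058
v 0.383 -2.023 -4.316
v 0.552 -1.74 -4.078
v 0.534 -1.457 -3.786
v 0.333 -1.24 -3.506
v -0.004 -1.138 -3.304
v -0.402 -1.174 -3.225
v -0.768 -1.34 -3.287
v -1.018 -1.599 -3.477
v -1.096 -1.89 -3.75
v -0.983 -2.148 -4.044
v -0.706 -2.313 -4.292
v -0.327 -2.346 -4.437
v -2.22 -1.995 -2.047
v -1.753 -1.68 -1.583
v -3.192 -1.711 -0.11
v -3.66 -2.025 -0.573
v -1.931 -1.393 -1.752
v -3.37 -1.424 -0.278
v -2.187 -1.267 -1.999
v -3.627 -1.298 -0.526
v -2.453 -1.336 -2.26
v -3.892 -1.367 -0.786
v -2.655 -1.582 -2.463
v -4.094 -1.612 -0.989
v -2.742 -1.938 -2.555
v -4.181 -1.969 -1.081
v -2.688 -2.309 -2.51
v -4.127 -2.34 -1.037
v -2.51 -2.596 -2.342
v -3.949 -2.627 -0.868
v -2.253 -2.722 -2.094
v -3.693 -2.753 -0.621
v -1.988 -2.653 -1.834
v -3.427 -2.684 -0.36
v -1.786 -2.408 -1.631
v -3.225 -2.438 -0.157
v -1.699 -2.051 -1.539
v -3.138 -2.082 -0.065
v 3.439 1.061 2.692
v 4.331 1.667 2.534
v 3.101 1.959 4.228
v 3.953 1.936 2.294
v 3.457 2.004 2.145
v 2.958 1.856 2.122
v 2.568 1.526 2.229
v 2.378 1.089 2.443
v 2.431 0.646 2.714
v 2.715 0.299 2.979
v 3.164 0.125 3.179
v 3.677 0.167 3.268
v 4.135 0.413 3.225
v 4.433 0.807 3.059
v 4.504 1.26 2.81
f 2 1 5
f 2 5 3
f 3 5 6
f 3 6 4
f 5 1 7
f 5 7 6
f 6 7 8
f 6 8 4
f 7 1 9
f 7 9 8
f 8 9 10
f 8 10 4
f 9 1 11
f 9 11 10
f 10 11 12
f 10 12 4
f 11 1 13
f 11 13 12
f 12 13 14
f 12 14 4
f 13 1 15
f 13 15 14
f 14 15 16
f 14 16 4
f 15 1 17
f 15 17 16
f 16 17 18
f 16 18 4
f 17 1 19
f 17 19 18
f 18 19 20
f 18 20 4
f 19 1 21
f 19 21 20
f 20 21 22
f 20 22 4
f 21 1 23
f 21 23 22
f 22 23 24
f 22 24 4
f 23 1 25
f 23 25 24
f 24 25 26
f 24 26 4
f 25 1 27
f 25 27 26
f 26 27 28
f 26 28 4
f 27 1 29
f 27 29 28
f 28 29 30
f 28 30 4
f 29 1 31
f 29 31 30
f 30 31 32
f 30 32 4
f 31 1 2
f 31 2 32
f 32 2 3
f 32 3 4
f 34 33 36
f 34 36 35
f 36 33 37
f 36 37 35
f 37 33 38
f 37 38 35
f 38 33 39
f 38 39 35
f 39 33 40
f 39 40 35
f 40 33 41
f 40 41 35
f 41 33 42
f 41 42 35
f 42 33 43
f 42 43 35
f 43 33 44
f 43 44 35
f 44 33 45
f 44 45 35
f 45 33 46
f 45 46 35
f 46 33 47
f 46 47 35
f 47 33 34
f 47 34 35
f 49 48 52
f 49 52 50
f 50 52 53
f 50 53 51
f 52 48 54
f 52 54 53
f 53 54 55
f 53 55 51
f 54 48 56
f 54 56 55
f 55 56 57
f 55 57 51
f 56 48 58
f 56 58 57
f 57 58 59
f 57 59 51
f 58 48 60
f 58 60 59
f 59 60 61
f 59 61 51
f 60 48 62
f 60 62 61
f 61 62 63
f 61 63 51
f 62 48 64
f 62 64 63
f 63 64 65
f 63 65 51
f 64 48 66
f 64 66 65
f 65 66 67
f 65 67 51
f 66 48 68
f 66 68 67
f 67 68 69
f 67 69 51
f 68 48 70
f 68 70 69
f 69 70 71
f 69 71 51
f 70 48 72
f 70 72 71
f 71 72 73
f 71 73 51
f 72 48 49
f 72 49 73
f 73 49 50
f 73 50 51
f 75 74 77
f 75 77 76
f 77 74 78
f 77 78 76
f 78 74 79
f 78 79 76
f 79 74 80
f 79 80 76
f 80 74 81
f 80 81 76
f 81 74 82
f 81 82 76
f 82 74 83
f 82 83 76
f 83 74 84
f 83 84 76
f 84 74 85
f 84 85 76
f 85 74 86
f 85 86 76
f 86 74 87
f 86 87 76
f 87 74 88
f 87 88 76
f 88 74 75
f 88 75 76



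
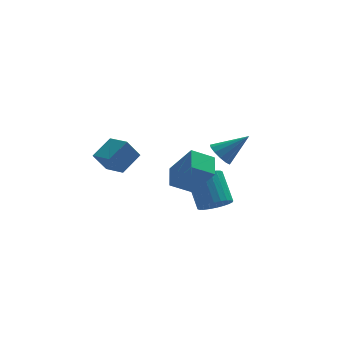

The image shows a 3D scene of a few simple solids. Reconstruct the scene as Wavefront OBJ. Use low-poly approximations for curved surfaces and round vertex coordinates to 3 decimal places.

v 1.605 -2.426 -2.92
v 2.512 -2.179 -2.914
v 2.142 -0.848 -1.455
v 1.235 -1.094 -1.46
v 2.376 -1.946 -3.162
v 2.006 -0.614 -1.702
v 2.123 -1.785 -3.373
v 1.753 -0.454 -1.913
v 1.791 -1.722 -3.515
v 1.42 -0.391 -2.055
v 1.43 -1.766 -3.566
v 1.06 -0.435 -2.106
v 1.096 -1.91 -3.519
v 0.726 -0.579 -2.059
v 0.84 -2.133 -3.381
v 0.47 -0.802 -1.921
v 0.7 -2.401 -3.172
v 0.33 -1.069 -1.713
v 0.698 -2.672 -2.925
v 0.328 -1.341 -1.466
v 0.834 -2.906 -2.678
v 0.464 -1.574 -1.218
v 1.087 -3.066 -2.467
v 0.717 -1.735 -1.007
v 1.42 -3.129 -2.325
v 1.049 -1.798 -0.865
v 1.78 -3.085 -2.274
v 1.41 -1.754 -0.814
v 2.114 -2.941 -2.321
v 1.744 -1.61 -0.861
v 2.37 -2.718 -2.459
v 2 -1.387 -0.999
v 2.51 -2.451 -2.667
v 2.14 -1.119 -1.208
v -0.913 -3.922 -0.478
v 0.069 -4.696 1.172
v -0.756 -2.656 0.023
v 0.226 -3.43 1.672
v 0.274 -3.81 -1.132
v 1.256 -4.584 0.517
v 0.431 -2.544 -0.632
v 1.413 -3.318 1.018
v -3.042 -2.053 -0.446
v -3.734 -2.253 0.66
v -3.792 -0.951 -0.717
v -4.484 -1.151 0.389
v -2.076 -1.209 0.311
v -2.768 -1.409 1.417
v -2.826 -0.107 0.04
v -3.518 -0.307 1.146
v 2.56 2.456 -1.868
v 3.045 2.816 -2.466
v 4.1 2.504 -0.592
v 2.836 3.175 -2.228
v 2.539 3.305 -1.875
v 2.25 3.166 -1.52
v 2.058 2.802 -1.276
v 2.027 2.327 -1.219
v 2.164 1.893 -1.369
v 2.428 1.638 -1.677
v 2.733 1.643 -2.045
v 2.984 1.905 -2.358
v 3.1 2.342 -2.515
f 2 1 5
f 2 5 3
f 3 5 6
f 3 6 4
f 5 1 7
f 5 7 6
f 6 7 8
f 6 8 4
f 7 1 9
f 7 9 8
f 8 9 10
f 8 10 4
f 9 1 11
f 9 11 10
f 10 11 12
f 10 12 4
f 11 1 13
f 11 13 12
f 12 13 14
f 12 14 4
f 13 1 15
f 13 15 14
f 14 15 16
f 14 16 4
f 15 1 17
f 15 17 16
f 16 17 18
f 16 18 4
f 17 1 19
f 17 19 18
f 18 19 20
f 18 20 4
f 19 1 21
f 19 21 20
f 20 21 22
f 20 22 4
f 21 1 23
f 21 23 22
f 22 23 24
f 22 24 4
f 23 1 25
f 23 25 24
f 24 25 26
f 24 26 4
f 25 1 27
f 25 27 26
f 26 27 28
f 26 28 4
f 27 1 29
f 27 29 28
f 28 29 30
f 28 30 4
f 29 1 31
f 29 31 30
f 30 31 32
f 30 32 4
f 31 1 33
f 31 33 32
f 32 33 34
f 32 34 4
f 33 1 2
f 33 2 34
f 34 2 3
f 34 3 4
f 36 38 35
f 39 36 35
f 35 38 37
f 37 39 35
f 36 42 38
f 40 36 39
f 40 42 36
f 38 42 37
f 41 39 37
f 37 42 41
f 41 40 39
f 42 40 41
f 44 46 43
f 47 44 43
f 43 46 45
f 45 47 43
f 44 50 46
f 48 44 47
f 48 50 44
f 46 50 45
f 49 47 45
f 45 50 49
f 49 48 47
f 50 48 49
f 52 51 54
f 52 54 53
f 54 51 55
f 54 55 53
f 55 51 56
f 55 56 53
f 56 51 57
f 56 57 53
f 57 51 58
f 57 58 53
f 58 51 59
f 58 59 53
f 59 51 60
f 59 60 53
f 60 51 61
f 60 61 53
f 61 51 62
f 61 62 53
f 62 51 63
f 62 63 53
f 63 51 52
f 63 52 53



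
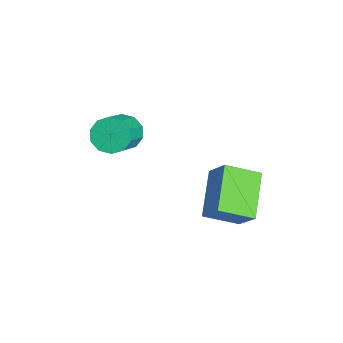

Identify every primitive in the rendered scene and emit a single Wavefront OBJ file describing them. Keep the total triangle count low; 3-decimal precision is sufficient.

v 3.203 1.168 -2.113
v 1.558 1.577 -1.089
v 3.151 2.493 -2.726
v 1.506 2.902 -1.702
v 3.914 1.638 -1.158
v 2.269 2.047 -0.134
v 3.862 2.963 -1.771
v 2.217 3.372 -0.747
v -0.349 -1.361 -0.311
v 0.156 -0.925 -0.735
v 1.293 -1.422 0.107
v 0.789 -1.859 0.531
v -0.002 -0.653 -0.361
v 1.135 -1.15 0.481
v -0.292 -0.652 0.031
v 0.845 -1.149 0.874
v -0.604 -0.921 0.293
v 0.533 -1.419 1.136
v -0.818 -1.359 0.324
v 0.319 -1.856 1.166
v -0.853 -1.798 0.113
v 0.284 -2.295 0.955
v -0.695 -2.07 -0.261
v 0.442 -2.567 0.581
v -0.405 -2.071 -0.654
v 0.732 -2.568 0.189
v -0.093 -1.801 -0.916
v 1.044 -2.299 -0.073
v 0.121 -1.364 -0.946
v 1.258 -1.861 -0.104
f 2 4 1
f 5 2 1
f 1 4 3
f 3 5 1
f 2 8 4
f 6 2 5
f 6 8 2
f 4 8 3
f 7 5 3
f 3 8 7
f 7 6 5
f 8 6 7
f 10 9 13
f 10 13 11
f 11 13 14
f 11 14 12
f 13 9 15
f 13 15 14
f 14 15 16
f 14 16 12
f 15 9 17
f 15 17 16
f 16 17 18
f 16 18 12
f 17 9 19
f 17 19 18
f 18 19 20
f 18 20 12
f 19 9 21
f 19 21 20
f 20 21 22
f 20 22 12
f 21 9 23
f 21 23 22
f 22 23 24
f 22 24 12
f 23 9 25
f 23 25 24
f 24 25 26
f 24 26 12
f 25 9 27
f 25 27 26
f 26 27 28
f 26 28 12
f 27 9 29
f 27 29 28
f 28 29 30
f 28 30 12
f 29 9 10
f 29 10 30
f 30 10 11
f 30 11 12



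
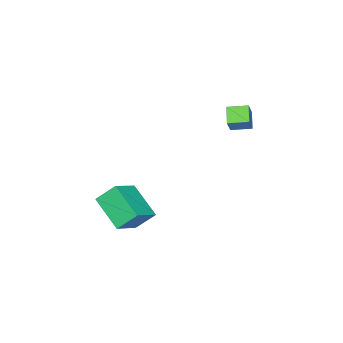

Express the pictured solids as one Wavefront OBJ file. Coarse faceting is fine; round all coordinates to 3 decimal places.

v -2.296 3.267 0.191
v -2.82 2.789 0.761
v -2.805 3.985 0.324
v -3.329 3.507 0.895
v -1.811 3.493 0.825
v -2.335 3.015 1.396
v -2.32 4.211 0.959
v -2.844 3.733 1.529
v 0.612 0.768 -5.202
v 0.339 -0.671 -4.157
v 0.146 1.455 -4.378
v -0.127 0.016 -3.332
v 1.887 0.944 -4.628
v 1.614 -0.495 -3.582
v 1.421 1.631 -3.803
v 1.148 0.192 -2.758
f 2 4 1
f 5 2 1
f 1 4 3
f 3 5 1
f 2 8 4
f 6 2 5
f 6 8 2
f 4 8 3
f 7 5 3
f 3 8 7
f 7 6 5
f 8 6 7
f 10 12 9
f 13 10 9
f 9 12 11
f 11 13 9
f 10 16 12
f 14 10 13
f 14 16 10
f 12 16 11
f 15 13 11
f 11 16 15
f 15 14 13
f 16 14 15



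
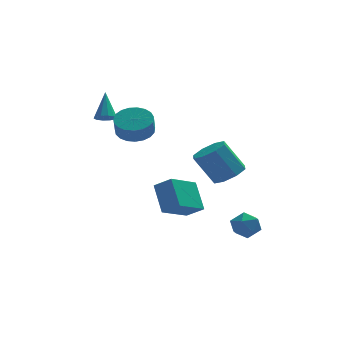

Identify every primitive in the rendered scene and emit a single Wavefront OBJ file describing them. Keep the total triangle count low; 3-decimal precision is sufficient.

v 3.384 -3.129 -2.802
v 4.207 -3.383 -2.66
v 3.053 -4.437 -3.22
v 3.876 -4.691 -3.078
v 3.36 -4.484 -2.405
v 3.565 -3.676 -2.146
v 3.695 -4.144 -3.734
v 3.9 -3.336 -3.475
v 4.399 -4.01 -3.235
v 4.192 -4.22 -2.414
v 3.068 -3.6 -3.466
v 2.861 -3.81 -2.645
v -1.555 -0.516 2.562
v -0.914 0.147 2.998
v -1.023 -0.361 3.933
v -1.665 -1.024 3.498
v -1.289 0.336 3.057
v -1.399 -0.173 3.992
v -1.711 0.377 3.03
v -1.82 -0.131 3.965
v -2.105 0.264 2.923
v -2.214 -0.244 3.858
v -2.404 0.017 2.753
v -2.514 -0.492 3.688
v -2.557 -0.323 2.55
v -2.666 -0.832 3.485
v -2.536 -0.697 2.35
v -2.646 -1.205 3.285
v -2.346 -1.038 2.186
v -2.455 -1.547 3.121
v -2.019 -1.29 2.087
v -2.128 -1.799 3.022
v -1.612 -1.408 2.071
v -1.721 -1.916 3.006
v -1.195 -1.371 2.139
v -1.304 -1.88 3.074
v -0.84 -1.187 2.281
v -0.95 -1.695 3.216
v -0.609 -0.886 2.471
v -0.719 -1.395 3.407
v -0.542 -0.522 2.678
v -0.651 -1.03 3.613
v -0.65 -0.156 2.864
v -0.759 -0.665 3.799
v -2.956 0.775 2.992
v -2.363 0.689 3.022
v -2.884 1.785 4.468
v -2.424 0.993 2.817
v -2.689 1.213 2.68
v -3.056 1.266 2.661
v -3.384 1.132 2.769
v -3.549 0.861 2.962
v -3.487 0.558 3.166
v -3.223 0.338 3.304
v -2.856 0.285 3.322
v -2.528 0.419 3.215
v 3.243 -0.717 -0.674
v 3.984 -1.145 -0.156
v 2.937 -0.911 1.532
v 2.197 -0.483 1.014
v 4.065 -0.386 -0.211
v 3.019 -0.152 1.478
v 3.665 0.179 -0.537
v 2.619 0.413 1.151
v 3.018 0.219 -0.944
v 1.972 0.453 0.744
v 2.503 -0.289 -1.192
v 1.456 -0.055 0.496
v 2.421 -1.048 -1.138
v 1.375 -0.814 0.551
v 2.821 -1.613 -0.811
v 1.775 -1.379 0.877
v 3.468 -1.653 -0.404
v 2.422 -1.419 1.284
v 0.61 -1.41 -2.492
v 0.314 -0.158 -1.08
v -0.24 -0.883 -3.137
v -0.536 0.369 -1.725
v 2.016 -0.149 -3.315
v 1.72 1.103 -1.903
v 1.166 0.378 -3.96
v 0.87 1.63 -2.548
f 1 12 6
f 1 6 2
f 1 2 8
f 1 8 11
f 1 11 12
f 2 6 10
f 6 12 5
f 12 11 3
f 11 8 7
f 8 2 9
f 4 10 5
f 4 5 3
f 4 3 7
f 4 7 9
f 4 9 10
f 5 10 6
f 3 5 12
f 7 3 11
f 9 7 8
f 10 9 2
f 14 13 17
f 14 17 15
f 15 17 18
f 15 18 16
f 17 13 19
f 17 19 18
f 18 19 20
f 18 20 16
f 19 13 21
f 19 21 20
f 20 21 22
f 20 22 16
f 21 13 23
f 21 23 22
f 22 23 24
f 22 24 16
f 23 13 25
f 23 25 24
f 24 25 26
f 24 26 16
f 25 13 27
f 25 27 26
f 26 27 28
f 26 28 16
f 27 13 29
f 27 29 28
f 28 29 30
f 28 30 16
f 29 13 31
f 29 31 30
f 30 31 32
f 30 32 16
f 31 13 33
f 31 33 32
f 32 33 34
f 32 34 16
f 33 13 35
f 33 35 34
f 34 35 36
f 34 36 16
f 35 13 37
f 35 37 36
f 36 37 38
f 36 38 16
f 37 13 39
f 37 39 38
f 38 39 40
f 38 40 16
f 39 13 41
f 39 41 40
f 40 41 42
f 40 42 16
f 41 13 43
f 41 43 42
f 42 43 44
f 42 44 16
f 43 13 14
f 43 14 44
f 44 14 15
f 44 15 16
f 46 45 48
f 46 48 47
f 48 45 49
f 48 49 47
f 49 45 50
f 49 50 47
f 50 45 51
f 50 51 47
f 51 45 52
f 51 52 47
f 52 45 53
f 52 53 47
f 53 45 54
f 53 54 47
f 54 45 55
f 54 55 47
f 55 45 56
f 55 56 47
f 56 45 46
f 56 46 47
f 58 57 61
f 58 61 59
f 59 61 62
f 59 62 60
f 61 57 63
f 61 63 62
f 62 63 64
f 62 64 60
f 63 57 65
f 63 65 64
f 64 65 66
f 64 66 60
f 65 57 67
f 65 67 66
f 66 67 68
f 66 68 60
f 67 57 69
f 67 69 68
f 68 69 70
f 68 70 60
f 69 57 71
f 69 71 70
f 70 71 72
f 70 72 60
f 71 57 73
f 71 73 72
f 72 73 74
f 72 74 60
f 73 57 58
f 73 58 74
f 74 58 59
f 74 59 60
f 76 78 75
f 79 76 75
f 75 78 77
f 77 79 75
f 76 82 78
f 80 76 79
f 80 82 76
f 78 82 77
f 81 79 77
f 77 82 81
f 81 80 79
f 82 80 81



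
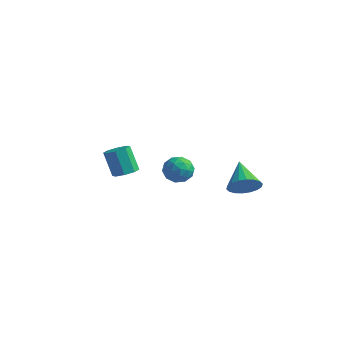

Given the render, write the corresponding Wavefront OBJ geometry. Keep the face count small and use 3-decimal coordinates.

v 4.246 -0.055 -2.84
v 4.88 0.654 -3.03
v 3.174 1.155 -1.9
v 4.61 0.675 -3.365
v 4.267 0.551 -3.597
v 3.92 0.307 -3.678
v 3.638 -0.009 -3.594
v 3.476 -0.333 -3.36
v 3.467 -0.603 -3.023
v 3.612 -0.764 -2.65
v 3.882 -0.785 -2.314
v 4.225 -0.661 -2.083
v 4.572 -0.418 -2.001
v 4.854 -0.102 -2.085
v 5.016 0.223 -2.319
v 5.025 0.492 -2.656
v -2.482 -1.29 -3.416
v -1.901 -0.856 -3.19
v -2.636 -0.636 -1.718
v -3.218 -1.07 -1.944
v -2.322 -0.547 -3.446
v -3.058 -0.328 -1.975
v -2.837 -0.674 -3.685
v -3.573 -0.455 -2.213
v -3.144 -1.161 -3.766
v -3.88 -0.942 -2.294
v -3.064 -1.724 -3.642
v -3.799 -1.504 -2.17
v -2.642 -2.032 -3.385
v -3.378 -1.813 -1.914
v -2.127 -1.905 -3.147
v -2.863 -1.686 -1.675
v -1.82 -1.418 -3.066
v -2.556 -1.199 -1.594
v 1.144 -1.828 -1.721
v 1.971 -2.087 -1.939
v 1.209 -2.633 -0.521
v 2.036 -2.892 -0.739
v 1.882 -2.046 -0.496
v 1.842 -1.548 -1.238
v 1.338 -3.172 -1.222
v 1.298 -2.674 -1.964
v 2.091 -2.918 -1.631
v 2.427 -2.222 -1.183
v 0.753 -2.498 -1.277
v 1.089 -1.802 -0.829
v 1.552 -1.887 -1.935
v 1.628 -2.833 -0.525
v 1.538 -2.335 -0.382
v 2.024 -2.488 -0.51
v 1.476 -1.57 -1.523
v 1.962 -1.723 -1.652
v 1.91 -1.698 -0.804
v 1.218 -2.997 -0.808
v 1.704 -3.15 -0.937
v 1.156 -2.232 -1.95
v 1.642 -2.385 -2.078
v 1.27 -3.022 -1.656
v 2.108 -2.528 -1.883
v 2.146 -3.001 -1.177
v 1.736 -3.165 -1.461
v 1.712 -2.873 -1.897
v 2.306 -2.119 -1.619
v 2.344 -2.592 -0.914
v 2.254 -2.094 -0.771
v 2.231 -1.802 -1.207
v 2.376 -2.607 -1.438
v 0.836 -2.128 -1.546
v 0.874 -2.601 -0.841
v 0.949 -2.918 -1.253
v 0.926 -2.626 -1.689
v 1.034 -1.719 -1.283
v 1.072 -2.192 -0.577
v 1.468 -1.847 -0.563
v 1.444 -1.555 -0.999
v 0.804 -2.113 -1.022
f 2 1 4
f 2 4 3
f 4 1 5
f 4 5 3
f 5 1 6
f 5 6 3
f 6 1 7
f 6 7 3
f 7 1 8
f 7 8 3
f 8 1 9
f 8 9 3
f 9 1 10
f 9 10 3
f 10 1 11
f 10 11 3
f 11 1 12
f 11 12 3
f 12 1 13
f 12 13 3
f 13 1 14
f 13 14 3
f 14 1 15
f 14 15 3
f 15 1 16
f 15 16 3
f 16 1 2
f 16 2 3
f 18 17 21
f 18 21 19
f 19 21 22
f 19 22 20
f 21 17 23
f 21 23 22
f 22 23 24
f 22 24 20
f 23 17 25
f 23 25 24
f 24 25 26
f 24 26 20
f 25 17 27
f 25 27 26
f 26 27 28
f 26 28 20
f 27 17 29
f 27 29 28
f 28 29 30
f 28 30 20
f 29 17 31
f 29 31 30
f 30 31 32
f 30 32 20
f 31 17 33
f 31 33 32
f 32 33 34
f 32 34 20
f 33 17 18
f 33 18 34
f 34 18 19
f 34 19 20
f 35 72 51
f 72 46 75
f 51 75 40
f 72 75 51
f 35 51 47
f 51 40 52
f 47 52 36
f 51 52 47
f 35 47 56
f 47 36 57
f 56 57 42
f 47 57 56
f 35 56 68
f 56 42 71
f 68 71 45
f 56 71 68
f 35 68 72
f 68 45 76
f 72 76 46
f 68 76 72
f 36 52 63
f 52 40 66
f 63 66 44
f 52 66 63
f 40 75 53
f 75 46 74
f 53 74 39
f 75 74 53
f 46 76 73
f 76 45 69
f 73 69 37
f 76 69 73
f 45 71 70
f 71 42 58
f 70 58 41
f 71 58 70
f 42 57 62
f 57 36 59
f 62 59 43
f 57 59 62
f 38 64 50
f 64 44 65
f 50 65 39
f 64 65 50
f 38 50 48
f 50 39 49
f 48 49 37
f 50 49 48
f 38 48 55
f 48 37 54
f 55 54 41
f 48 54 55
f 38 55 60
f 55 41 61
f 60 61 43
f 55 61 60
f 38 60 64
f 60 43 67
f 64 67 44
f 60 67 64
f 39 65 53
f 65 44 66
f 53 66 40
f 65 66 53
f 37 49 73
f 49 39 74
f 73 74 46
f 49 74 73
f 41 54 70
f 54 37 69
f 70 69 45
f 54 69 70
f 43 61 62
f 61 41 58
f 62 58 42
f 61 58 62
f 44 67 63
f 67 43 59
f 63 59 36
f 67 59 63



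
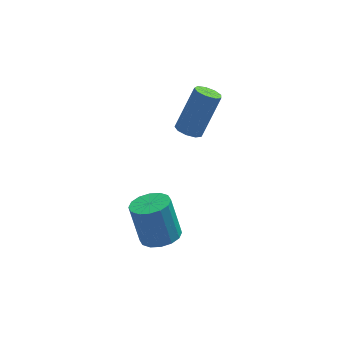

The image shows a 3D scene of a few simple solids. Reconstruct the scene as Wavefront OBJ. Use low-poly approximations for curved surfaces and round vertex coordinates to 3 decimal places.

v -1.52 3.61 0.168
v -1.022 3.278 0.054
v -0.142 3.957 1.918
v -0.64 4.29 2.032
v -0.978 3.66 -0.106
v -0.097 4.339 1.757
v -1.187 4.02 -0.138
v -0.307 4.699 1.725
v -1.553 4.188 -0.027
v -0.672 4.867 1.837
v -1.903 4.085 0.176
v -1.023 4.765 2.039
v -2.074 3.761 0.375
v -1.194 4.44 2.238
v -1.986 3.366 0.477
v -1.106 4.045 2.341
v -1.68 3.086 0.435
v -0.8 3.765 2.299
v -1.299 3.051 0.268
v -0.419 3.73 2.131
v -2.943 0.946 -4.219
v -2.154 1.353 -4.161
v -2.548 1.862 -2.363
v -3.337 1.454 -2.421
v -2.444 1.676 -4.316
v -2.838 2.185 -2.518
v -2.867 1.803 -4.445
v -3.262 2.312 -2.647
v -3.311 1.7 -4.514
v -3.706 2.209 -2.715
v -3.656 1.395 -4.503
v -4.051 1.904 -2.705
v -3.81 0.97 -4.416
v -4.205 1.479 -2.618
v -3.732 0.538 -4.277
v -4.126 1.047 -2.479
v -3.442 0.215 -4.122
v -3.836 0.724 -2.324
v -3.018 0.088 -3.993
v -3.413 0.597 -2.195
v -2.574 0.191 -3.925
v -2.969 0.7 -2.126
v -2.229 0.496 -3.935
v -2.624 1.005 -2.137
v -2.075 0.921 -4.022
v -2.47 1.43 -2.224
f 2 1 5
f 2 5 3
f 3 5 6
f 3 6 4
f 5 1 7
f 5 7 6
f 6 7 8
f 6 8 4
f 7 1 9
f 7 9 8
f 8 9 10
f 8 10 4
f 9 1 11
f 9 11 10
f 10 11 12
f 10 12 4
f 11 1 13
f 11 13 12
f 12 13 14
f 12 14 4
f 13 1 15
f 13 15 14
f 14 15 16
f 14 16 4
f 15 1 17
f 15 17 16
f 16 17 18
f 16 18 4
f 17 1 19
f 17 19 18
f 18 19 20
f 18 20 4
f 19 1 2
f 19 2 20
f 20 2 3
f 20 3 4
f 22 21 25
f 22 25 23
f 23 25 26
f 23 26 24
f 25 21 27
f 25 27 26
f 26 27 28
f 26 28 24
f 27 21 29
f 27 29 28
f 28 29 30
f 28 30 24
f 29 21 31
f 29 31 30
f 30 31 32
f 30 32 24
f 31 21 33
f 31 33 32
f 32 33 34
f 32 34 24
f 33 21 35
f 33 35 34
f 34 35 36
f 34 36 24
f 35 21 37
f 35 37 36
f 36 37 38
f 36 38 24
f 37 21 39
f 37 39 38
f 38 39 40
f 38 40 24
f 39 21 41
f 39 41 40
f 40 41 42
f 40 42 24
f 41 21 43
f 41 43 42
f 42 43 44
f 42 44 24
f 43 21 45
f 43 45 44
f 44 45 46
f 44 46 24
f 45 21 22
f 45 22 46
f 46 22 23
f 46 23 24



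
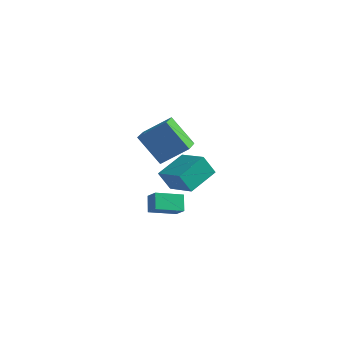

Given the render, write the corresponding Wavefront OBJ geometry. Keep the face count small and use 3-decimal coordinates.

v -0.321 -4.727 -1.083
v -0.739 -4.135 -0.322
v -1 -4.424 -1.69
v -1.417 -3.832 -0.929
v 0.597 -3.528 -1.511
v 0.18 -2.936 -0.75
v -0.081 -3.225 -2.118
v -0.499 -2.633 -1.357
v -4.129 2.177 -4.193
v -4.672 1.807 -3.002
v -3.795 4.021 -3.467
v -4.338 3.651 -2.277
v -2.362 1.609 -3.563
v -2.905 1.239 -2.373
v -2.028 3.453 -2.838
v -2.571 3.083 -1.647
v -3.426 -1.867 1.832
v -2.218 -0.998 2.914
v -4.074 -0.416 1.389
v -2.866 0.454 2.47
v -2.074 -1.754 0.23
v -0.866 -0.884 1.311
v -2.722 -0.302 -0.214
v -1.514 0.567 0.868
f 2 4 1
f 5 2 1
f 1 4 3
f 3 5 1
f 2 8 4
f 6 2 5
f 6 8 2
f 4 8 3
f 7 5 3
f 3 8 7
f 7 6 5
f 8 6 7
f 10 12 9
f 13 10 9
f 9 12 11
f 11 13 9
f 10 16 12
f 14 10 13
f 14 16 10
f 12 16 11
f 15 13 11
f 11 16 15
f 15 14 13
f 16 14 15
f 18 20 17
f 21 18 17
f 17 20 19
f 19 21 17
f 18 24 20
f 22 18 21
f 22 24 18
f 20 24 19
f 23 21 19
f 19 24 23
f 23 22 21
f 24 22 23



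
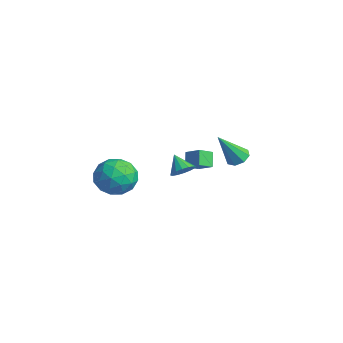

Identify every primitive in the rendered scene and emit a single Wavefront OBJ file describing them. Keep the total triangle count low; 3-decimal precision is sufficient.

v -1.029 -3.32 -3.16
v -0.252 -2.518 -2.619
v 0.512 -4.542 -3.561
v 1.289 -3.74 -3.02
v 0.469 -4.369 -2.333
v -0.483 -3.614 -2.085
v 0.743 -3.446 -4.095
v -0.209 -2.691 -3.847
v 0.843 -2.596 -3.197
v 0.674 -3.167 -2.108
v -0.414 -3.893 -4.072
v -0.583 -4.464 -2.983
v -0.776 -2.811 -2.854
v 1.036 -4.249 -3.326
v 0.554 -4.618 -2.922
v 1.011 -4.147 -2.604
v -0.911 -3.455 -2.54
v -0.455 -2.984 -2.222
v -0.031 -4.073 -2.055
v 0.715 -4.076 -3.958
v 1.171 -3.605 -3.64
v -0.751 -2.913 -3.576
v -0.294 -2.442 -3.258
v 0.291 -2.987 -4.125
v 0.325 -2.386 -2.876
v 1.231 -3.105 -3.112
v 0.91 -2.932 -3.743
v 0.35 -2.488 -3.598
v 0.225 -2.721 -2.236
v 1.131 -3.44 -2.472
v 0.649 -3.81 -2.068
v 0.09 -3.366 -1.922
v 0.869 -2.767 -2.576
v -0.871 -3.62 -3.708
v 0.035 -4.339 -3.944
v 0.17 -3.694 -4.258
v -0.389 -3.25 -4.112
v -0.971 -3.955 -3.068
v -0.065 -4.674 -3.304
v -0.09 -4.572 -2.582
v -0.65 -4.128 -2.437
v -0.609 -4.293 -3.604
v 3.082 -1.123 -1.727
v 3.542 -1.39 -1.288
v 2.258 -1.237 -0.933
v 3.551 -1.038 -1.228
v 3.434 -0.709 -1.302
v 3.223 -0.49 -1.489
v 2.974 -0.441 -1.74
v 2.754 -0.574 -1.988
v 2.622 -0.855 -2.166
v 2.613 -1.207 -2.226
v 2.729 -1.536 -2.152
v 2.941 -1.755 -1.965
v 3.19 -1.804 -1.714
v 3.41 -1.671 -1.466
v 0.309 3.351 -3.172
v 0.818 3.768 -2.907
v 0.371 2.129 -1.368
v 0.32 3.939 -2.775
v -0.185 3.765 -2.875
v -0.4 3.348 -3.15
v -0.2 2.933 -3.438
v 0.299 2.763 -3.57
v 0.804 2.937 -3.469
v 1.019 3.353 -3.195
v -2.168 1.495 -3.611
v -1.279 1.885 -3.094
v -2.299 2.348 -4.031
v -1.41 2.738 -3.515
v -1.59 1.202 -4.385
v -0.701 1.592 -3.869
v -1.721 2.055 -4.806
v -0.832 2.445 -4.289
f 1 38 17
f 38 12 41
f 17 41 6
f 38 41 17
f 1 17 13
f 17 6 18
f 13 18 2
f 17 18 13
f 1 13 22
f 13 2 23
f 22 23 8
f 13 23 22
f 1 22 34
f 22 8 37
f 34 37 11
f 22 37 34
f 1 34 38
f 34 11 42
f 38 42 12
f 34 42 38
f 2 18 29
f 18 6 32
f 29 32 10
f 18 32 29
f 6 41 19
f 41 12 40
f 19 40 5
f 41 40 19
f 12 42 39
f 42 11 35
f 39 35 3
f 42 35 39
f 11 37 36
f 37 8 24
f 36 24 7
f 37 24 36
f 8 23 28
f 23 2 25
f 28 25 9
f 23 25 28
f 4 30 16
f 30 10 31
f 16 31 5
f 30 31 16
f 4 16 14
f 16 5 15
f 14 15 3
f 16 15 14
f 4 14 21
f 14 3 20
f 21 20 7
f 14 20 21
f 4 21 26
f 21 7 27
f 26 27 9
f 21 27 26
f 4 26 30
f 26 9 33
f 30 33 10
f 26 33 30
f 5 31 19
f 31 10 32
f 19 32 6
f 31 32 19
f 3 15 39
f 15 5 40
f 39 40 12
f 15 40 39
f 7 20 36
f 20 3 35
f 36 35 11
f 20 35 36
f 9 27 28
f 27 7 24
f 28 24 8
f 27 24 28
f 10 33 29
f 33 9 25
f 29 25 2
f 33 25 29
f 44 43 46
f 44 46 45
f 46 43 47
f 46 47 45
f 47 43 48
f 47 48 45
f 48 43 49
f 48 49 45
f 49 43 50
f 49 50 45
f 50 43 51
f 50 51 45
f 51 43 52
f 51 52 45
f 52 43 53
f 52 53 45
f 53 43 54
f 53 54 45
f 54 43 55
f 54 55 45
f 55 43 56
f 55 56 45
f 56 43 44
f 56 44 45
f 58 57 60
f 58 60 59
f 60 57 61
f 60 61 59
f 61 57 62
f 61 62 59
f 62 57 63
f 62 63 59
f 63 57 64
f 63 64 59
f 64 57 65
f 64 65 59
f 65 57 66
f 65 66 59
f 66 57 58
f 66 58 59
f 68 70 67
f 71 68 67
f 67 70 69
f 69 71 67
f 68 74 70
f 72 68 71
f 72 74 68
f 70 74 69
f 73 71 69
f 69 74 73
f 73 72 71
f 74 72 73



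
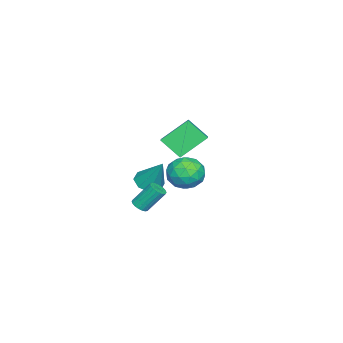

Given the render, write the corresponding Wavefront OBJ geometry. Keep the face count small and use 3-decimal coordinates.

v 3.343 -1.488 1.6
v 3.628 -1.09 1.398
v 3.283 -0.193 2.678
v 2.997 -0.592 2.88
v 3.413 -1.049 1.312
v 3.067 -0.153 2.591
v 3.183 -1.096 1.282
v 2.838 -0.199 2.561
v 2.986 -1.22 1.316
v 2.64 -0.323 2.595
v 2.859 -1.397 1.405
v 2.513 -0.5 2.685
v 2.827 -1.592 1.534
v 2.482 -0.696 2.813
v 2.898 -1.767 1.676
v 2.553 -0.87 2.955
v 3.057 -1.887 1.802
v 2.712 -0.99 3.082
v 3.273 -1.927 1.889
v 2.927 -1.031 3.168
v 3.502 -1.881 1.919
v 3.157 -0.984 3.198
v 3.7 -1.757 1.885
v 3.354 -0.86 3.164
v 3.827 -1.58 1.795
v 3.481 -0.683 3.075
v 3.858 -1.384 1.667
v 3.513 -0.488 2.946
v 3.787 -1.21 1.525
v 3.442 -0.313 2.804
v -0.709 -2.526 1.117
v 0.039 -2.205 0.734
v -0.211 -1.534 2.923
v -0.501 -1.785 0.652
v -1.163 -1.799 0.843
v -1.559 -2.239 1.194
v -1.457 -2.848 1.5
v -0.918 -3.268 1.582
v -0.256 -3.254 1.392
v 0.14 -2.813 1.04
v -4.147 -3.101 2.637
v -5.167 -1.846 3.912
v -4.036 -1.898 1.542
v -5.057 -0.643 2.818
v -2.943 -2.697 3.202
v -3.964 -1.442 4.478
v -2.833 -1.494 2.108
v -3.853 -0.239 3.383
v 1.444 1.312 2.952
v 2.101 0.469 2.601
v 0.639 0.191 4.139
v 1.296 -0.652 3.788
v 1.74 0.204 4.366
v 2.238 0.897 3.633
v 0.502 -0.237 3.107
v 1 0.456 2.374
v 1.519 -0.489 2.697
v 2.284 -0.216 3.475
v 0.456 0.876 3.265
v 1.221 1.149 4.043
v 1.844 0.989 2.673
v 0.896 -0.329 4.067
v 1.158 0.175 4.407
v 1.544 -0.321 4.201
v 1.924 1.241 3.279
v 2.31 0.745 3.073
v 2.098 0.59 4.11
v 0.43 -0.085 3.667
v 0.816 -0.581 3.461
v 1.196 0.981 2.539
v 1.582 0.485 2.333
v 0.642 0.07 2.63
v 1.887 -0.07 2.523
v 1.414 -0.729 3.22
v 0.947 -0.485 2.82
v 1.24 -0.077 2.389
v 2.337 0.091 2.98
v 1.864 -0.568 3.677
v 2.125 -0.065 4.017
v 2.418 0.343 3.586
v 1.995 -0.472 3.036
v 0.876 1.228 3.063
v 0.403 0.569 3.76
v 0.322 0.317 3.154
v 0.615 0.725 2.723
v 1.326 1.389 3.52
v 0.853 0.73 4.217
v 1.5 0.737 4.351
v 1.793 1.145 3.92
v 0.745 1.132 3.704
f 2 1 5
f 2 5 3
f 3 5 6
f 3 6 4
f 5 1 7
f 5 7 6
f 6 7 8
f 6 8 4
f 7 1 9
f 7 9 8
f 8 9 10
f 8 10 4
f 9 1 11
f 9 11 10
f 10 11 12
f 10 12 4
f 11 1 13
f 11 13 12
f 12 13 14
f 12 14 4
f 13 1 15
f 13 15 14
f 14 15 16
f 14 16 4
f 15 1 17
f 15 17 16
f 16 17 18
f 16 18 4
f 17 1 19
f 17 19 18
f 18 19 20
f 18 20 4
f 19 1 21
f 19 21 20
f 20 21 22
f 20 22 4
f 21 1 23
f 21 23 22
f 22 23 24
f 22 24 4
f 23 1 25
f 23 25 24
f 24 25 26
f 24 26 4
f 25 1 27
f 25 27 26
f 26 27 28
f 26 28 4
f 27 1 29
f 27 29 28
f 28 29 30
f 28 30 4
f 29 1 2
f 29 2 30
f 30 2 3
f 30 3 4
f 32 31 34
f 32 34 33
f 34 31 35
f 34 35 33
f 35 31 36
f 35 36 33
f 36 31 37
f 36 37 33
f 37 31 38
f 37 38 33
f 38 31 39
f 38 39 33
f 39 31 40
f 39 40 33
f 40 31 32
f 40 32 33
f 42 44 41
f 45 42 41
f 41 44 43
f 43 45 41
f 42 48 44
f 46 42 45
f 46 48 42
f 44 48 43
f 47 45 43
f 43 48 47
f 47 46 45
f 48 46 47
f 49 86 65
f 86 60 89
f 65 89 54
f 86 89 65
f 49 65 61
f 65 54 66
f 61 66 50
f 65 66 61
f 49 61 70
f 61 50 71
f 70 71 56
f 61 71 70
f 49 70 82
f 70 56 85
f 82 85 59
f 70 85 82
f 49 82 86
f 82 59 90
f 86 90 60
f 82 90 86
f 50 66 77
f 66 54 80
f 77 80 58
f 66 80 77
f 54 89 67
f 89 60 88
f 67 88 53
f 89 88 67
f 60 90 87
f 90 59 83
f 87 83 51
f 90 83 87
f 59 85 84
f 85 56 72
f 84 72 55
f 85 72 84
f 56 71 76
f 71 50 73
f 76 73 57
f 71 73 76
f 52 78 64
f 78 58 79
f 64 79 53
f 78 79 64
f 52 64 62
f 64 53 63
f 62 63 51
f 64 63 62
f 52 62 69
f 62 51 68
f 69 68 55
f 62 68 69
f 52 69 74
f 69 55 75
f 74 75 57
f 69 75 74
f 52 74 78
f 74 57 81
f 78 81 58
f 74 81 78
f 53 79 67
f 79 58 80
f 67 80 54
f 79 80 67
f 51 63 87
f 63 53 88
f 87 88 60
f 63 88 87
f 55 68 84
f 68 51 83
f 84 83 59
f 68 83 84
f 57 75 76
f 75 55 72
f 76 72 56
f 75 72 76
f 58 81 77
f 81 57 73
f 77 73 50
f 81 73 77

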